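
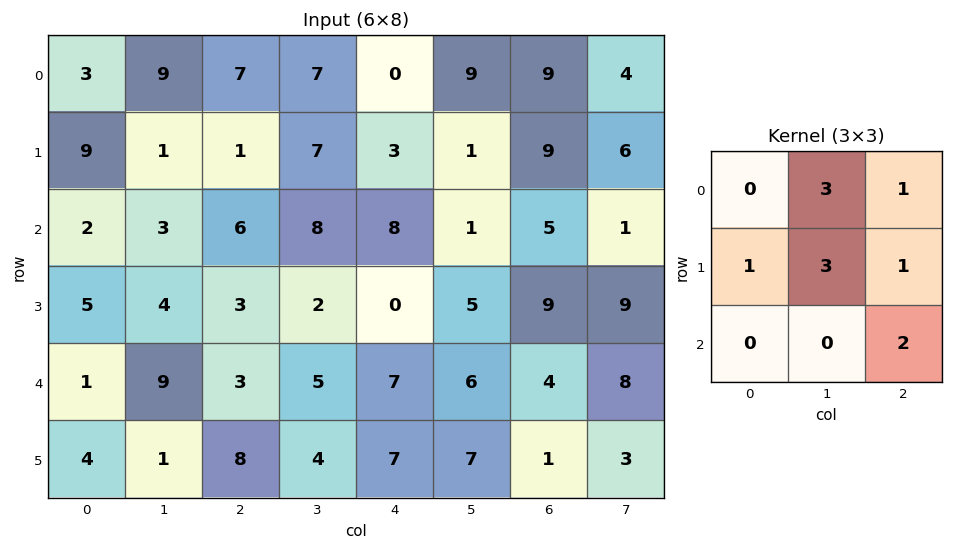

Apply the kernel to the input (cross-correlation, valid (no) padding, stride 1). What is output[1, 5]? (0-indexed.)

The receptive field on the input at this output position is [1 9 6 / 1 5 1 / 5 9 9]. Elementwise product with the kernel and sum: 9·3 + 6·1 + 1·1 + 5·3 + 1·1 + 9·2.

68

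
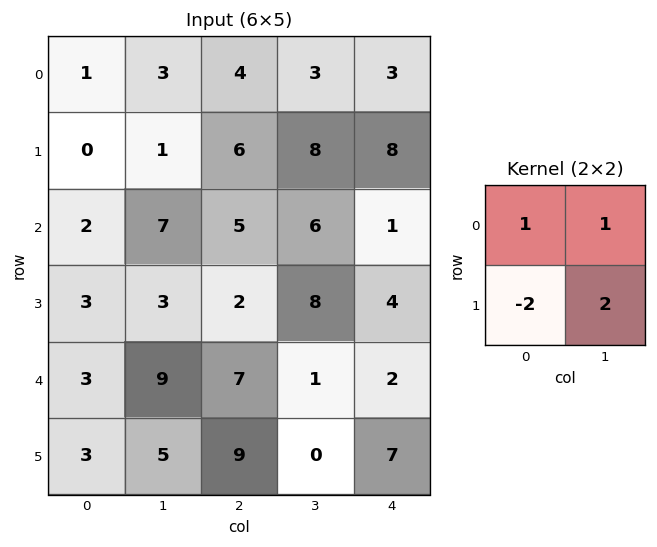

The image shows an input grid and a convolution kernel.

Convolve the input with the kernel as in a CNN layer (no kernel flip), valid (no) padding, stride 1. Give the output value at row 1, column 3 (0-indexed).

The receptive field on the input at this output position is [8 8 / 6 1]. Elementwise product with the kernel and sum: 8·1 + 8·1 + 6·-2 + 1·2.

6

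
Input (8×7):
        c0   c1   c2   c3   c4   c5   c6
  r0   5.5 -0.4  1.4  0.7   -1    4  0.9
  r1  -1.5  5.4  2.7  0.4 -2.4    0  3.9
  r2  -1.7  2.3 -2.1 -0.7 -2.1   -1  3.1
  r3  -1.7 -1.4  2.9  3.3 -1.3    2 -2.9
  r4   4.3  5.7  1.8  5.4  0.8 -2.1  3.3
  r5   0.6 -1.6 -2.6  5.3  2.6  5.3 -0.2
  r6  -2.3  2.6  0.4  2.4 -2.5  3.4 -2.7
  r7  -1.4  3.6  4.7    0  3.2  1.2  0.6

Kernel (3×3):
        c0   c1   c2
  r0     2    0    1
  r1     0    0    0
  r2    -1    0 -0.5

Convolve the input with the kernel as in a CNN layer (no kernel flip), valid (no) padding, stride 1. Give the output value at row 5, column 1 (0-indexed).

The receptive field on the input at this output position is [-1.6 -2.6 5.3 / 2.6 0.4 2.4 / 3.6 4.7 0]. Elementwise product with the kernel and sum: -1.6·2 + 5.3·1 + 3.6·-1 + 0·-0.5.

-1.5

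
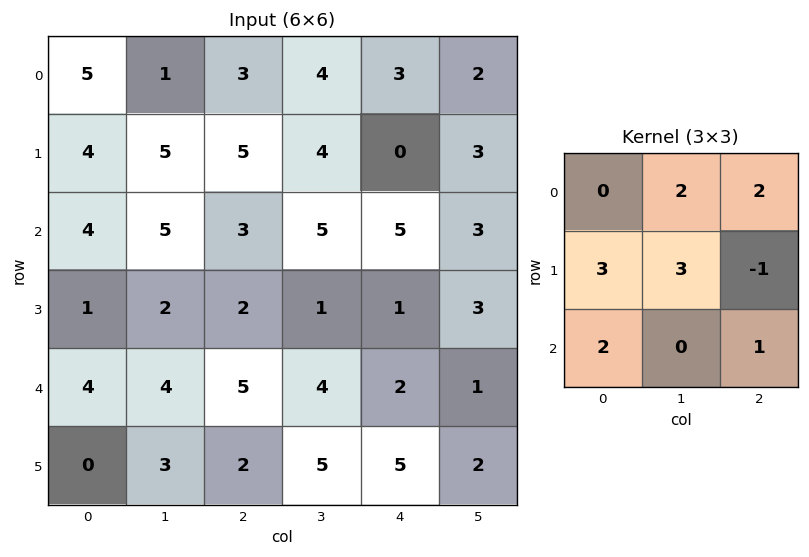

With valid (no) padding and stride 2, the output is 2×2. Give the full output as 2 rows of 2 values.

Output[0,0]: The receptive field on the input at this output position is [5 1 3 / 4 5 5 / 4 5 3]. Elementwise product with the kernel and sum: 1·2 + 3·2 + 4·3 + 5·3 + 5·-1 + 4·2 + 3·1.
Output[0,1]: The receptive field on the input at this output position is [3 4 3 / 5 4 0 / 3 5 5]. Elementwise product with the kernel and sum: 4·2 + 3·2 + 5·3 + 4·3 + 0·-1 + 3·2 + 5·1.

41 52
36 40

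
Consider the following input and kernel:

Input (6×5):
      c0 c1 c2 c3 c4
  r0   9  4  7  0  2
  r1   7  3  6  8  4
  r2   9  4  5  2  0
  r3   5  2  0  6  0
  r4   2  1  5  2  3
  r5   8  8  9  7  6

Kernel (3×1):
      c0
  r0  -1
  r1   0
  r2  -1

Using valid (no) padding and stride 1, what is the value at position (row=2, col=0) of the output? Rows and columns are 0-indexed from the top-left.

The receptive field on the input at this output position is [9 / 5 / 2]. Elementwise product with the kernel and sum: 9·-1 + 2·-1.

-11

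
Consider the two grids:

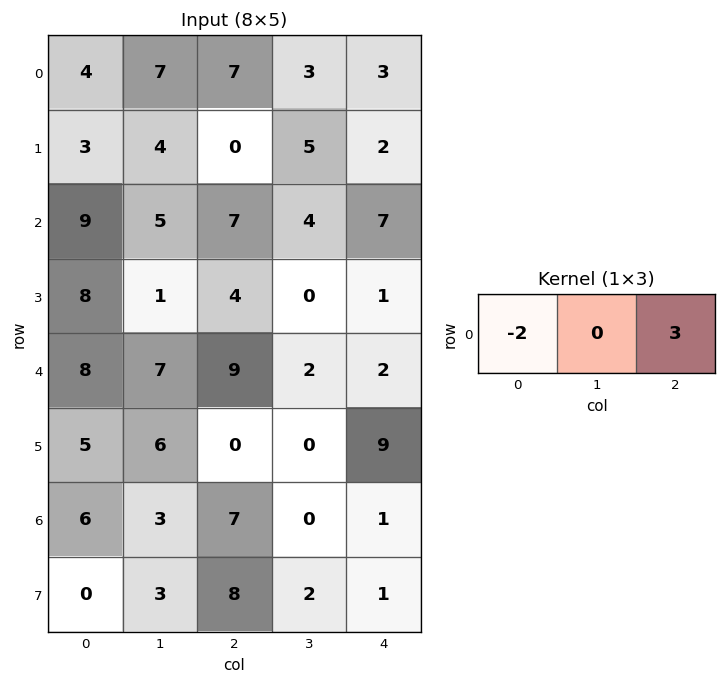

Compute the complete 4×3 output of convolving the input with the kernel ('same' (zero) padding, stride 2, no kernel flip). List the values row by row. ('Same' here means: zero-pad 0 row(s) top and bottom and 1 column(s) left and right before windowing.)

Output[0,0]: The receptive field on the zero-padded input at this output position is [0 4 7]. Elementwise product with the kernel and sum: 0·-2 + 7·3.

21 -5 -6
15 2 -8
21 -8 -4
9 -6 0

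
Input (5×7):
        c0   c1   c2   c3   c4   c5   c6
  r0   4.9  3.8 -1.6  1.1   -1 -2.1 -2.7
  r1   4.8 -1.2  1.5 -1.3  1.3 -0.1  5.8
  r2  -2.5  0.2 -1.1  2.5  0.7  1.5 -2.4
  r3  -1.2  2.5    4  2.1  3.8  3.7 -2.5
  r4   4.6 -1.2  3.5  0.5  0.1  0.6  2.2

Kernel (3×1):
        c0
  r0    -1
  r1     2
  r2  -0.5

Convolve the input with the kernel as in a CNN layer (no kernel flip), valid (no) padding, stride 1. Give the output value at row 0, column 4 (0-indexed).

3.25

The receptive field on the input at this output position is [-1 / 1.3 / 0.7]. Elementwise product with the kernel and sum: -1·-1 + 1.3·2 + 0.7·-0.5.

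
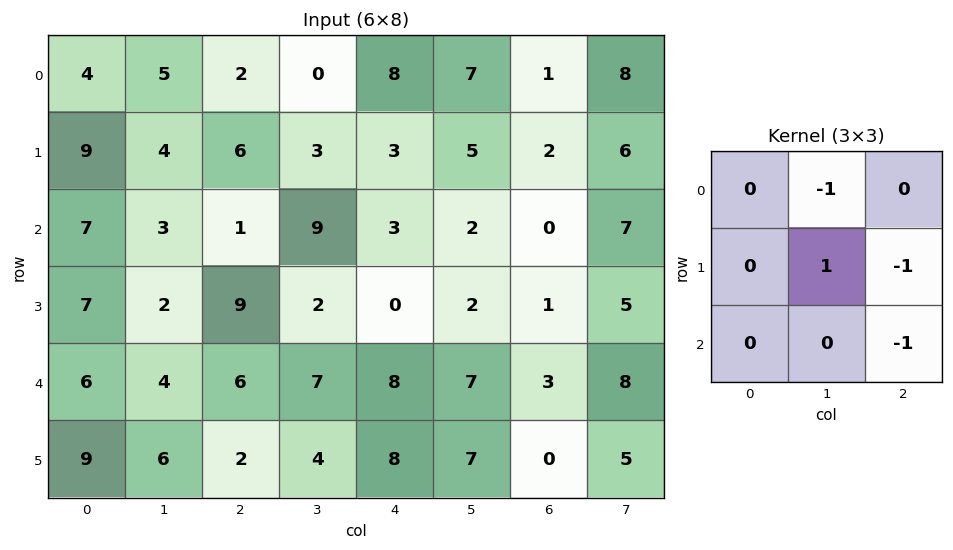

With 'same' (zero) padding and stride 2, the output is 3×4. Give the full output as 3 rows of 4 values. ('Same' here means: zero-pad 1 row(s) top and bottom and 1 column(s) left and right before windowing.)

-5 -1 -4 -13
-7 -16 -4 -14
-11 -14 -6 -11

Output[0,0]: The receptive field on the zero-padded input at this output position is [0 0 0 / 0 4 5 / 0 9 4]. Elementwise product with the kernel and sum: 0·-1 + 4·1 + 5·-1 + 4·-1.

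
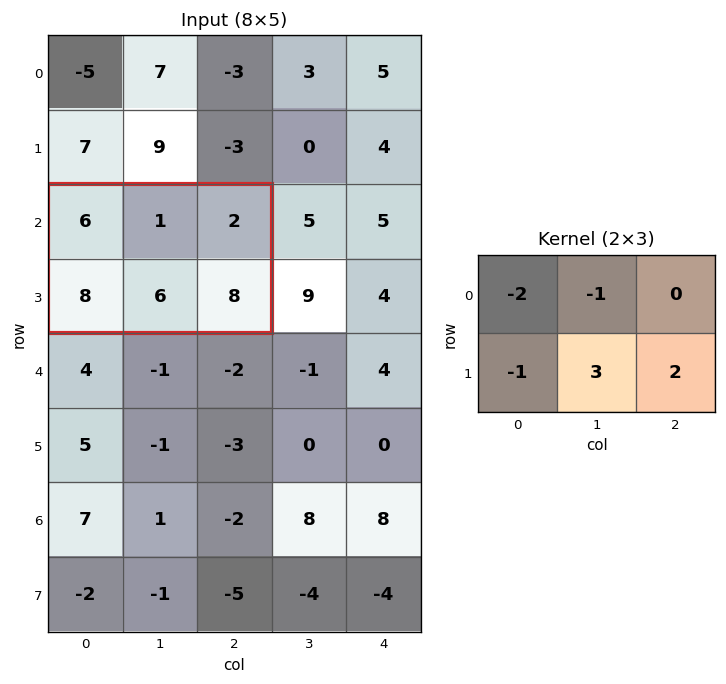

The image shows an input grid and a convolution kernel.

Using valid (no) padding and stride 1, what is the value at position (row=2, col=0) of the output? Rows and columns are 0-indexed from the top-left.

13

The receptive field on the input at this output position is [6 1 2 / 8 6 8]. Elementwise product with the kernel and sum: 6·-2 + 1·-1 + 8·-1 + 6·3 + 8·2.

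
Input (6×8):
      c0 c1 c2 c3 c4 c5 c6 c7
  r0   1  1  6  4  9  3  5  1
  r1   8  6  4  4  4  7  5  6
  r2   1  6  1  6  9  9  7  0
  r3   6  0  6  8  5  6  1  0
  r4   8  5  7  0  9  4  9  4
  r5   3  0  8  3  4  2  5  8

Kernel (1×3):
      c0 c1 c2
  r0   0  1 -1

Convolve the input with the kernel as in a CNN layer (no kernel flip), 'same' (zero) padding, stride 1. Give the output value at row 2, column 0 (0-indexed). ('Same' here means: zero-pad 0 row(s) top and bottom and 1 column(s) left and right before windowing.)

-5

The receptive field on the zero-padded input at this output position is [0 1 6]. Elementwise product with the kernel and sum: 1·1 + 6·-1.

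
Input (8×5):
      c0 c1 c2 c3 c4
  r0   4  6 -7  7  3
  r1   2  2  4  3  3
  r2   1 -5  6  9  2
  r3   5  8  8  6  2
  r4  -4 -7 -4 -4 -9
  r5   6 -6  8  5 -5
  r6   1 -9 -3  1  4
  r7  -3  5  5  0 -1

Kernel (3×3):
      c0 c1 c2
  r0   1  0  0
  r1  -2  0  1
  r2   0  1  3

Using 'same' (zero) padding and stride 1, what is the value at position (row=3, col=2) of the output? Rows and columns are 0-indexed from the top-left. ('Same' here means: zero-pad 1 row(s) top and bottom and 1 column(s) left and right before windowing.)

-31

The receptive field on the zero-padded input at this output position is [-5 6 9 / 8 8 6 / -7 -4 -4]. Elementwise product with the kernel and sum: -5·1 + 8·-2 + 6·1 + -4·1 + -4·3.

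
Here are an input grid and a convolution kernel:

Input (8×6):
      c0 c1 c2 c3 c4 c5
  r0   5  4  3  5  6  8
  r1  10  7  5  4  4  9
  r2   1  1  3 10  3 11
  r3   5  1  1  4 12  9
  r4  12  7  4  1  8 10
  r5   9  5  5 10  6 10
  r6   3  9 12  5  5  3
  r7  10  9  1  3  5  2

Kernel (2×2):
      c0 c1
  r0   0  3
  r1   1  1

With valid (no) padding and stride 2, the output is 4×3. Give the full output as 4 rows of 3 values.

29 24 37
9 35 54
35 18 46
46 19 16

Output[0,0]: The receptive field on the input at this output position is [5 4 / 10 7]. Elementwise product with the kernel and sum: 4·3 + 10·1 + 7·1.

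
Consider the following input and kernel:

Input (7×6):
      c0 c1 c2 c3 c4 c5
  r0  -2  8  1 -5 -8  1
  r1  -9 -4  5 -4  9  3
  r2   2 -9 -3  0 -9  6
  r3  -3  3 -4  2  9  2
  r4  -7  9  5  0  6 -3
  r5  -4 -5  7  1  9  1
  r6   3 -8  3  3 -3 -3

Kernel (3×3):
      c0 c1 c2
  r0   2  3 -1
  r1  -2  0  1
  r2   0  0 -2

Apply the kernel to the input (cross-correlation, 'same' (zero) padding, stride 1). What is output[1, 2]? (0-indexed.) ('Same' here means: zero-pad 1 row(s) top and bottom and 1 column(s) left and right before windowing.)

The receptive field on the zero-padded input at this output position is [8 1 -5 / -4 5 -4 / -9 -3 0]. Elementwise product with the kernel and sum: 8·2 + 1·3 + -5·-1 + -4·-2 + -4·1 + 0·-2.

28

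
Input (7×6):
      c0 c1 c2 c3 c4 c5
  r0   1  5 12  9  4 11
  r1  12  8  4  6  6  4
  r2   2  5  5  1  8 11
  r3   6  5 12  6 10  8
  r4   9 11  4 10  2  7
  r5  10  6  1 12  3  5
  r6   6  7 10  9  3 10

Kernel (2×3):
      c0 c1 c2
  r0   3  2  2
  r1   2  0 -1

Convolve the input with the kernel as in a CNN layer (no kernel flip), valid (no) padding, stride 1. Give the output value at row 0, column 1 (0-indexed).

The receptive field on the input at this output position is [5 12 9 / 8 4 6]. Elementwise product with the kernel and sum: 5·3 + 12·2 + 9·2 + 8·2 + 6·-1.

67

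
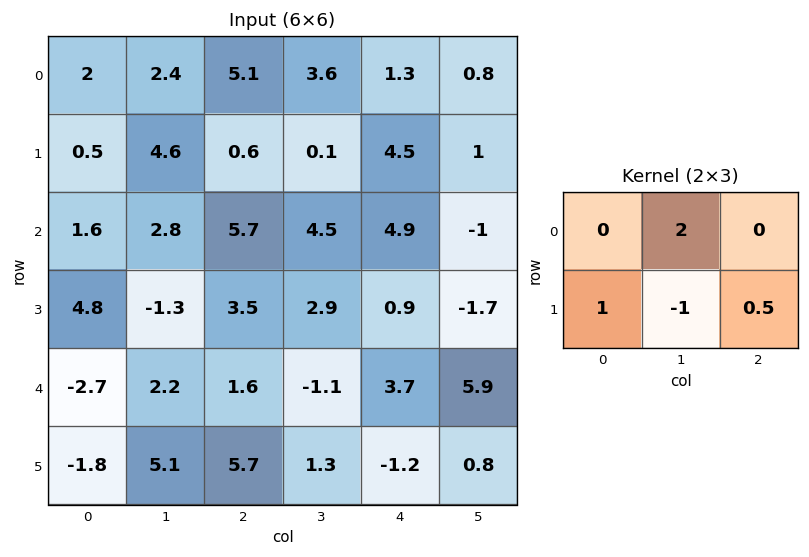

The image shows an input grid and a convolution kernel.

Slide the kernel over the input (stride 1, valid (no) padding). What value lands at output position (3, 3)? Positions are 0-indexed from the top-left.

The receptive field on the input at this output position is [2.9 0.9 -1.7 / -1.1 3.7 5.9]. Elementwise product with the kernel and sum: 0.9·2 + -1.1·1 + 3.7·-1 + 5.9·0.5.

-0.05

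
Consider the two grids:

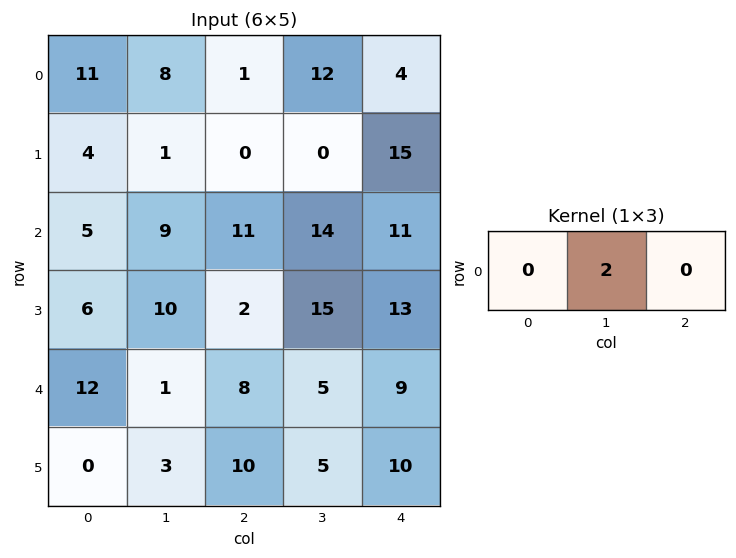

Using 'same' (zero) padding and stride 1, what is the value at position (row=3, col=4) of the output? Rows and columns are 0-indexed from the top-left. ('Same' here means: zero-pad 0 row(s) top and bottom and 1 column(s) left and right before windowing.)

The receptive field on the zero-padded input at this output position is [15 13 0]. Elementwise product with the kernel and sum: 13·2.

26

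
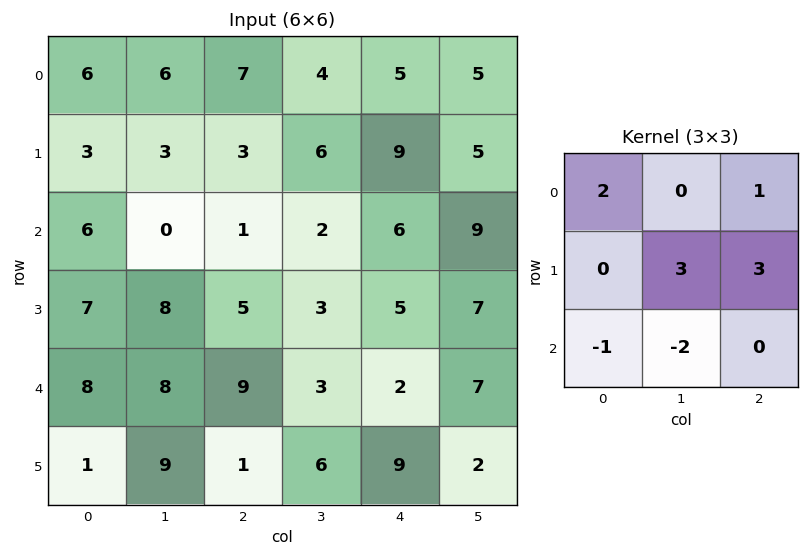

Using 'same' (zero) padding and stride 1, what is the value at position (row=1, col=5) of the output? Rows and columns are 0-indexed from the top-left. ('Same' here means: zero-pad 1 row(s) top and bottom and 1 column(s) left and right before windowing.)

1

The receptive field on the zero-padded input at this output position is [5 5 0 / 9 5 0 / 6 9 0]. Elementwise product with the kernel and sum: 5·2 + 0·1 + 5·3 + 0·3 + 6·-1 + 9·-2.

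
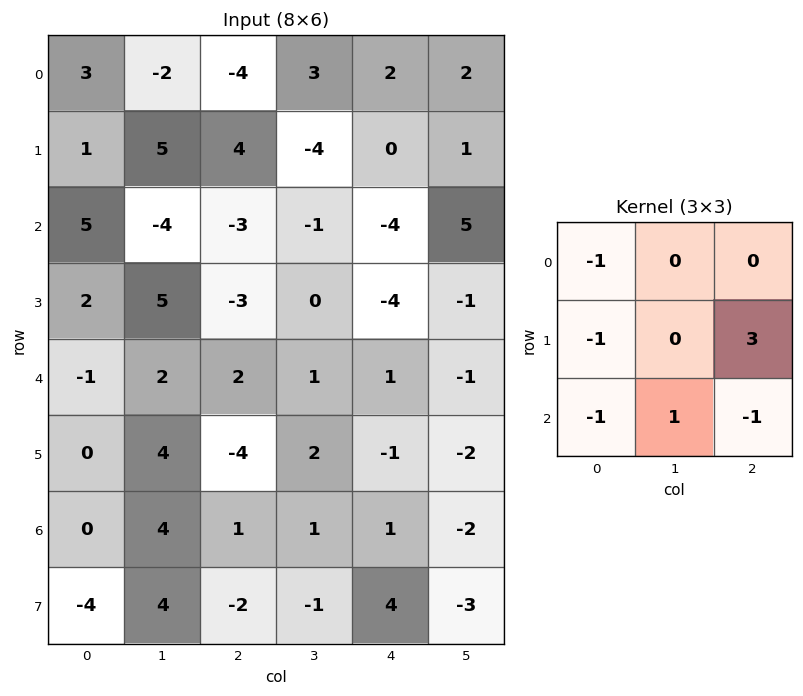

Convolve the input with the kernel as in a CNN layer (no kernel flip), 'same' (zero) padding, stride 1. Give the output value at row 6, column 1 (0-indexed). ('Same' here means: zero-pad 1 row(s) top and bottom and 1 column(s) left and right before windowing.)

The receptive field on the zero-padded input at this output position is [0 4 -4 / 0 4 1 / -4 4 -2]. Elementwise product with the kernel and sum: 0·-1 + 0·-1 + 1·3 + -4·-1 + 4·1 + -2·-1.

13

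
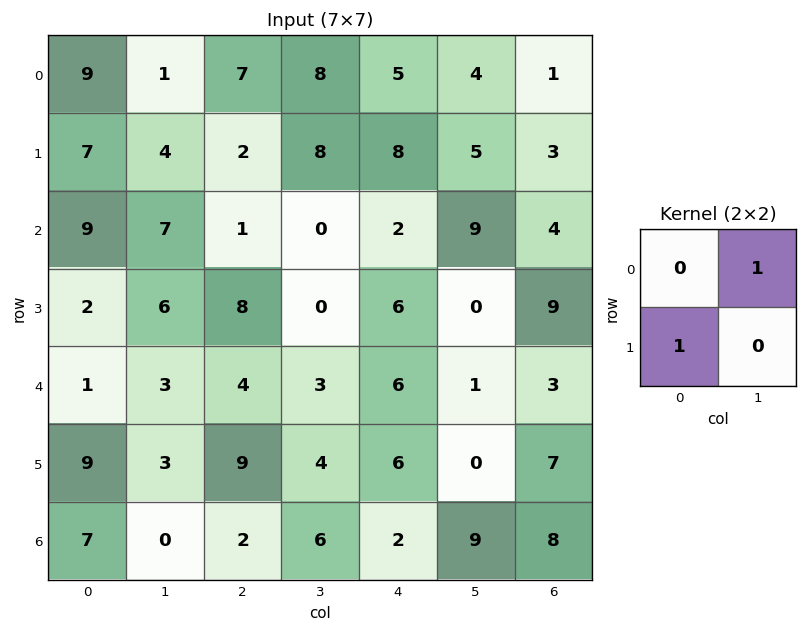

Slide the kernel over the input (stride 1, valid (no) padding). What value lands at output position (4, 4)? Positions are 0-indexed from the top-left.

The receptive field on the input at this output position is [6 1 / 6 0]. Elementwise product with the kernel and sum: 1·1 + 6·1.

7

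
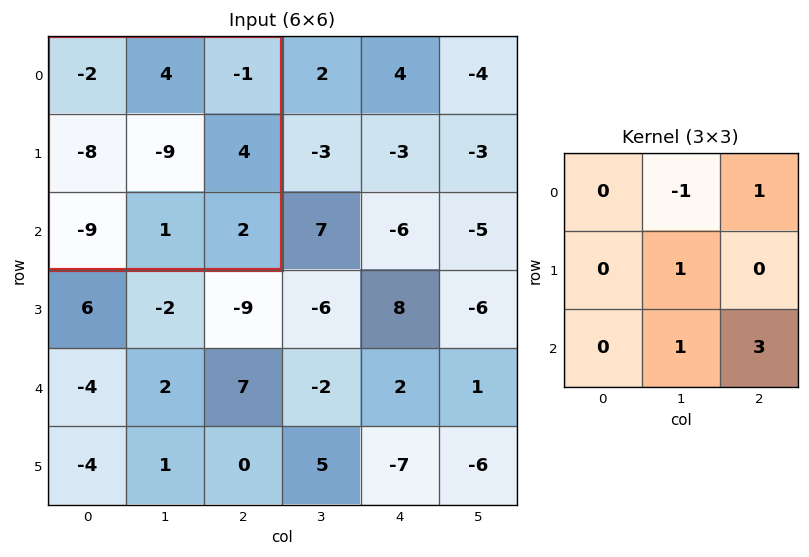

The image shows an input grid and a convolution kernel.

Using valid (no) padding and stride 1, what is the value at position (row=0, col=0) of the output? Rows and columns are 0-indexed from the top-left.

The receptive field on the input at this output position is [-2 4 -1 / -8 -9 4 / -9 1 2]. Elementwise product with the kernel and sum: 4·-1 + -1·1 + -9·1 + 1·1 + 2·3.

-7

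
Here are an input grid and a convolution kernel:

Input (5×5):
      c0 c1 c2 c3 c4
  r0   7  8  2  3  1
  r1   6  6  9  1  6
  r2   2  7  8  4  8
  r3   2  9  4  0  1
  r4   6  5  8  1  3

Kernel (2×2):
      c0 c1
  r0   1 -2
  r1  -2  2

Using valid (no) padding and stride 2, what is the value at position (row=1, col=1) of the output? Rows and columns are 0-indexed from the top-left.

The receptive field on the input at this output position is [8 4 / 4 0]. Elementwise product with the kernel and sum: 8·1 + 4·-2 + 4·-2 + 0·2.

-8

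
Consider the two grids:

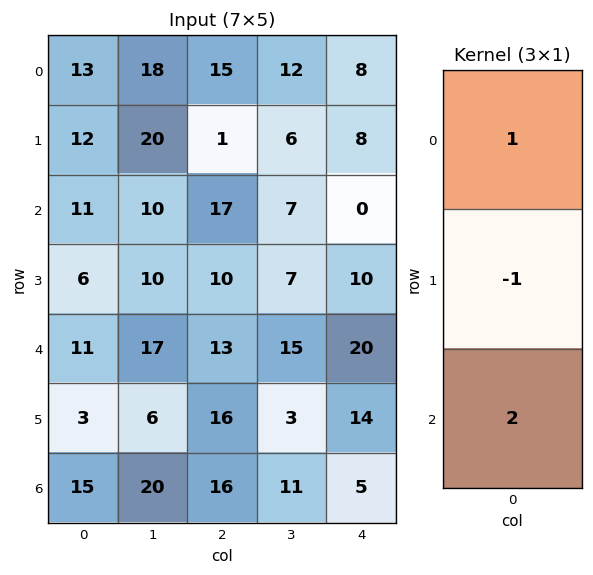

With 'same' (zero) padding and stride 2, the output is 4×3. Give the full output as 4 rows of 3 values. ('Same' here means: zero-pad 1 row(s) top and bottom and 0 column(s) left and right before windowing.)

11 -13 8
13 4 28
1 29 18
-12 0 9

Output[0,0]: The receptive field on the zero-padded input at this output position is [0 / 13 / 12]. Elementwise product with the kernel and sum: 0·1 + 13·-1 + 12·2.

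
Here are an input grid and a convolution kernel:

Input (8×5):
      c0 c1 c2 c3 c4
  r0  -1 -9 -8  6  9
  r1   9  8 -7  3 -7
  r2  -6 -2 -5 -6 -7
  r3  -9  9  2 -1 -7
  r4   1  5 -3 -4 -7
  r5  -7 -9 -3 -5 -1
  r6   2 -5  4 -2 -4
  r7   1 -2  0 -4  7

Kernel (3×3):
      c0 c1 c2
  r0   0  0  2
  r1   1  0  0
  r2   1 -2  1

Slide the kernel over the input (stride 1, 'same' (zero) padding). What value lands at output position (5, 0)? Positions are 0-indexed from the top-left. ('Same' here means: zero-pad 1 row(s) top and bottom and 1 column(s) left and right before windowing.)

The receptive field on the zero-padded input at this output position is [0 1 5 / 0 -7 -9 / 0 2 -5]. Elementwise product with the kernel and sum: 5·2 + 0·1 + 0·1 + 2·-2 + -5·1.

1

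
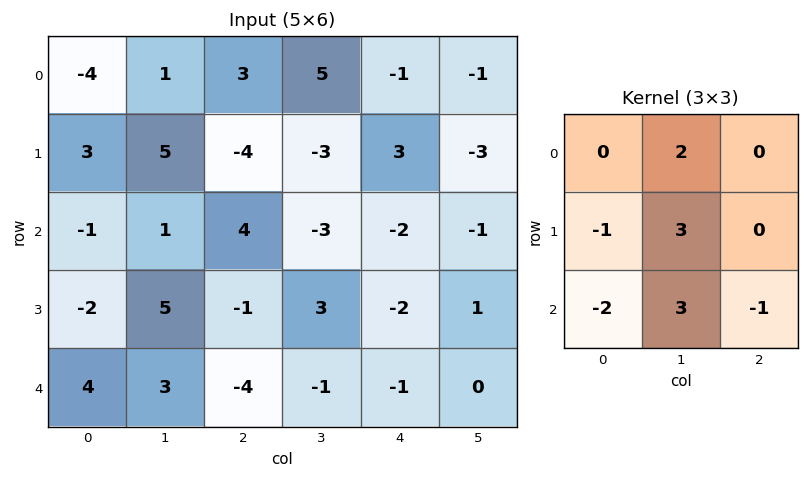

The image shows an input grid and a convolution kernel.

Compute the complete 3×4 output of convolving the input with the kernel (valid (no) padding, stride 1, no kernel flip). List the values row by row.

15 2 -10 11
34 -13 -6 -10
24 -17 10 -14

Output[0,0]: The receptive field on the input at this output position is [-4 1 3 / 3 5 -4 / -1 1 4]. Elementwise product with the kernel and sum: 1·2 + 3·-1 + 5·3 + -1·-2 + 1·3 + 4·-1.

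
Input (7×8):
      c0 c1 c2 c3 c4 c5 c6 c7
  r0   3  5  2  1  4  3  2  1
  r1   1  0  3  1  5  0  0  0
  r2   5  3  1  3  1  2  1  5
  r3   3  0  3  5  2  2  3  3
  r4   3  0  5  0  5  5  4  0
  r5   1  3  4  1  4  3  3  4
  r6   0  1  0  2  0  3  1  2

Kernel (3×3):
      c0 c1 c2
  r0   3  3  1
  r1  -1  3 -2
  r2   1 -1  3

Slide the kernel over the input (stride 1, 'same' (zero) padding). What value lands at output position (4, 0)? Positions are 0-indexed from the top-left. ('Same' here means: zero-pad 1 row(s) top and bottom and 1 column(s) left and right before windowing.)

The receptive field on the zero-padded input at this output position is [0 3 0 / 0 3 0 / 0 1 3]. Elementwise product with the kernel and sum: 0·3 + 3·3 + 0·1 + 0·-1 + 3·3 + 0·-2 + 0·1 + 1·-1 + 3·3.

26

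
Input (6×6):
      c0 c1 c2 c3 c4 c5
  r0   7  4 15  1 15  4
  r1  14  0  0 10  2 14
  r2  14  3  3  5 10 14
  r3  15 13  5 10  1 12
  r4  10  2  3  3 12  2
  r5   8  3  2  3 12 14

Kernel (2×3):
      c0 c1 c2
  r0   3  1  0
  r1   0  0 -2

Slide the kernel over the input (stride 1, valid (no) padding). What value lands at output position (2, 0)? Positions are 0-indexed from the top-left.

The receptive field on the input at this output position is [14 3 3 / 15 13 5]. Elementwise product with the kernel and sum: 14·3 + 3·1 + 5·-2.

35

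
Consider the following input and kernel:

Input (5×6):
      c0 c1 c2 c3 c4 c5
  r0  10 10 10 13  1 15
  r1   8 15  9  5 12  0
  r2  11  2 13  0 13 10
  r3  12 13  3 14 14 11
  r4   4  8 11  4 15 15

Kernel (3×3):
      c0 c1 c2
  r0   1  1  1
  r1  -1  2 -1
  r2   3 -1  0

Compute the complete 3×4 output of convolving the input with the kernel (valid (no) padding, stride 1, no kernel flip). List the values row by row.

Output[0,0]: The receptive field on the input at this output position is [10 10 10 / 8 15 9 / 11 2 13]. Elementwise product with the kernel and sum: 10·1 + 10·1 + 10·1 + 8·-1 + 15·2 + 9·-1 + 11·3 + 2·-1.
Output[0,1]: The receptive field on the input at this output position is [10 10 13 / 15 9 5 / 2 13 0]. Elementwise product with the kernel and sum: 10·1 + 10·1 + 13·1 + 15·-1 + 9·2 + 5·-1 + 2·3 + 13·-1.

74 24 52 35
35 89 -5 61
41 7 66 23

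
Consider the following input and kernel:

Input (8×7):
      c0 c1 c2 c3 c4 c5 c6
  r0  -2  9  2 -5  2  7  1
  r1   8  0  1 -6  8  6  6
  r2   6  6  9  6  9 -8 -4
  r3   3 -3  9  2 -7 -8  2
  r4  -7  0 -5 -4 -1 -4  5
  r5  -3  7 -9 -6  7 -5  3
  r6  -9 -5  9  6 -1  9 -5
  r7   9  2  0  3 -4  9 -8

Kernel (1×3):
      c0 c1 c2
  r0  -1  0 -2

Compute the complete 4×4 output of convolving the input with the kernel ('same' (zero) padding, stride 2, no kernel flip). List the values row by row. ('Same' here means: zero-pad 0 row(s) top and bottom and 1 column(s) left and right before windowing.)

-18 1 -9 -7
-12 -18 10 8
0 8 12 4
10 -7 -24 -9

Output[0,0]: The receptive field on the zero-padded input at this output position is [0 -2 9]. Elementwise product with the kernel and sum: 0·-1 + 9·-2.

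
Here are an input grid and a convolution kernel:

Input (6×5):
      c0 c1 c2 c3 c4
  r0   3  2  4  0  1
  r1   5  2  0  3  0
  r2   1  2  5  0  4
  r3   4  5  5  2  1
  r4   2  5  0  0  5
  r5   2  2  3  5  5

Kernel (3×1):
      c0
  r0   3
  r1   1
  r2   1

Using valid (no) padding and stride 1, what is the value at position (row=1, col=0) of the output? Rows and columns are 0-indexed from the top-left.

The receptive field on the input at this output position is [5 / 1 / 4]. Elementwise product with the kernel and sum: 5·3 + 1·1 + 4·1.

20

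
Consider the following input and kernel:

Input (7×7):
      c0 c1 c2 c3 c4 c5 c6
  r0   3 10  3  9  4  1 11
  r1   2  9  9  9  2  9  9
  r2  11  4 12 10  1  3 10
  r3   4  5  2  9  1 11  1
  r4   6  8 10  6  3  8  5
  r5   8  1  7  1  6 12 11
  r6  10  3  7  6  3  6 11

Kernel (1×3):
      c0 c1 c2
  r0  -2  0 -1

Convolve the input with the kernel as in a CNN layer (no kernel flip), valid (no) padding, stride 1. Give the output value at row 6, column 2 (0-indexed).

-17

The receptive field on the input at this output position is [7 6 3]. Elementwise product with the kernel and sum: 7·-2 + 3·-1.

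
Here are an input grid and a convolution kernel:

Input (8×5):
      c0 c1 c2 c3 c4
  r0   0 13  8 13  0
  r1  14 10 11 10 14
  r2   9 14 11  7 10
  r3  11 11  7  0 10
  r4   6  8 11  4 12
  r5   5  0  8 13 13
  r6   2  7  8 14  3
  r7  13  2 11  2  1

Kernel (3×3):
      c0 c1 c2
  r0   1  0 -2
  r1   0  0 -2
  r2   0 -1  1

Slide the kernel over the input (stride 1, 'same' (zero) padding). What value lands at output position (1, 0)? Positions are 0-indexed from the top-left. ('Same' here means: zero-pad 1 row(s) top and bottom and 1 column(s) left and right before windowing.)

-41

The receptive field on the zero-padded input at this output position is [0 0 13 / 0 14 10 / 0 9 14]. Elementwise product with the kernel and sum: 0·1 + 13·-2 + 10·-2 + 9·-1 + 14·1.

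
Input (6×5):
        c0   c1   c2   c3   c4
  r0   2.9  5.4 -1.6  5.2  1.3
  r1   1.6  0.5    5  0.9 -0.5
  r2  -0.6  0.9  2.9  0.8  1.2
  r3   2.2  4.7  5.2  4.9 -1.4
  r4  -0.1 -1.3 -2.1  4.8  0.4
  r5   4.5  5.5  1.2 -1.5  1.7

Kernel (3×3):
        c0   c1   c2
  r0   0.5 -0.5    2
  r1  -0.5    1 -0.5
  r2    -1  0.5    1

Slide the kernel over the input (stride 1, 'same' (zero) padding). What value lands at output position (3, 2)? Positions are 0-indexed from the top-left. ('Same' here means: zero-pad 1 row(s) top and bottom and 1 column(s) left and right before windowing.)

6.05

The receptive field on the zero-padded input at this output position is [0.9 2.9 0.8 / 4.7 5.2 4.9 / -1.3 -2.1 4.8]. Elementwise product with the kernel and sum: 0.9·0.5 + 2.9·-0.5 + 0.8·2 + 4.7·-0.5 + 5.2·1 + 4.9·-0.5 + -1.3·-1 + -2.1·0.5 + 4.8·1.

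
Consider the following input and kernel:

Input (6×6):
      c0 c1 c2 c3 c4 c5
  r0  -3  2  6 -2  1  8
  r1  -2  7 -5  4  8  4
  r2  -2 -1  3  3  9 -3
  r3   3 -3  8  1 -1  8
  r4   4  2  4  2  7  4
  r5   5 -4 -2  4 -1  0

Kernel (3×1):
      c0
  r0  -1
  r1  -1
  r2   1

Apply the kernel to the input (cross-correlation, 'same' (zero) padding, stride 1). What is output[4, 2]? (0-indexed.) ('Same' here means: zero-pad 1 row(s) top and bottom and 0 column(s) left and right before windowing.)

-14

The receptive field on the zero-padded input at this output position is [8 / 4 / -2]. Elementwise product with the kernel and sum: 8·-1 + 4·-1 + -2·1.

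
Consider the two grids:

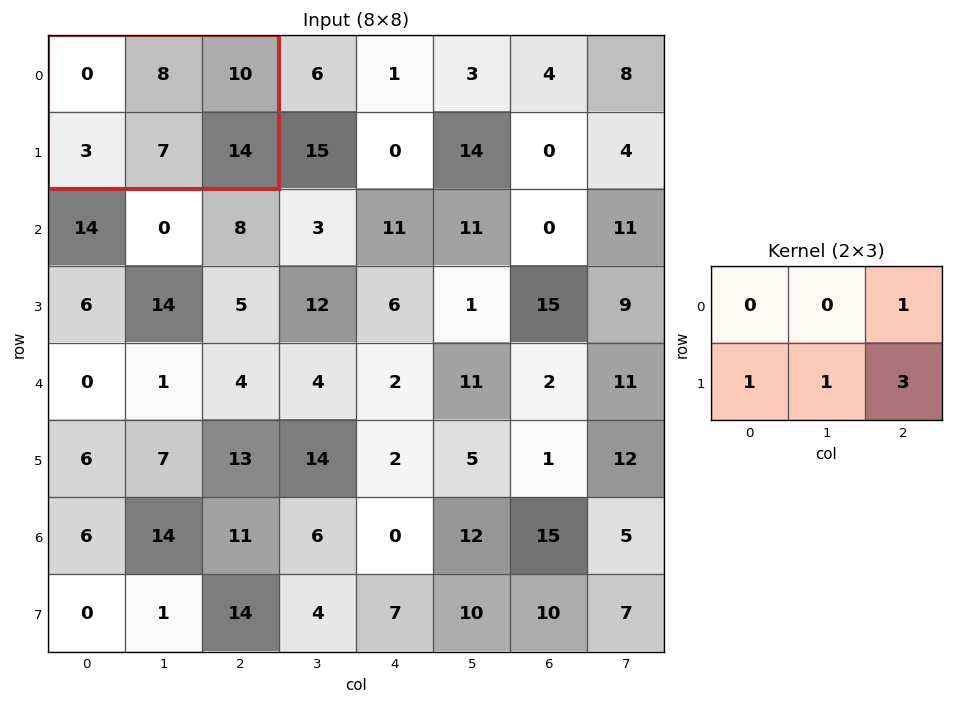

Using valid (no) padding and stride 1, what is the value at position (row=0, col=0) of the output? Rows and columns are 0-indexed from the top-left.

The receptive field on the input at this output position is [0 8 10 / 3 7 14]. Elementwise product with the kernel and sum: 10·1 + 3·1 + 7·1 + 14·3.

62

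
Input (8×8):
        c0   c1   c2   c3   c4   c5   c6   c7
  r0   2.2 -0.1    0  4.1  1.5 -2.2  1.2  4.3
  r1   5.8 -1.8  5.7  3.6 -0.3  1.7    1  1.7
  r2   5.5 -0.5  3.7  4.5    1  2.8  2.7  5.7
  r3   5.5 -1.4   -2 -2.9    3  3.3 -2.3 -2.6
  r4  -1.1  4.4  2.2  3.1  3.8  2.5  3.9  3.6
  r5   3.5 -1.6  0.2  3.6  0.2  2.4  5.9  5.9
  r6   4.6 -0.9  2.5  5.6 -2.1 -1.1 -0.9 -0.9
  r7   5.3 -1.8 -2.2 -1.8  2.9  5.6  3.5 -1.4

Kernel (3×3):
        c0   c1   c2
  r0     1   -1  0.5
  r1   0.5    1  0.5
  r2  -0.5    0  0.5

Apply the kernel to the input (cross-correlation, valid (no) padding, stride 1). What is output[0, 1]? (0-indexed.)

11.05

The receptive field on the input at this output position is [-0.1 0 4.1 / -1.8 5.7 3.6 / -0.5 3.7 4.5]. Elementwise product with the kernel and sum: -0.1·1 + 0·-1 + 4.1·0.5 + -1.8·0.5 + 5.7·1 + 3.6·0.5 + -0.5·-0.5 + 4.5·0.5.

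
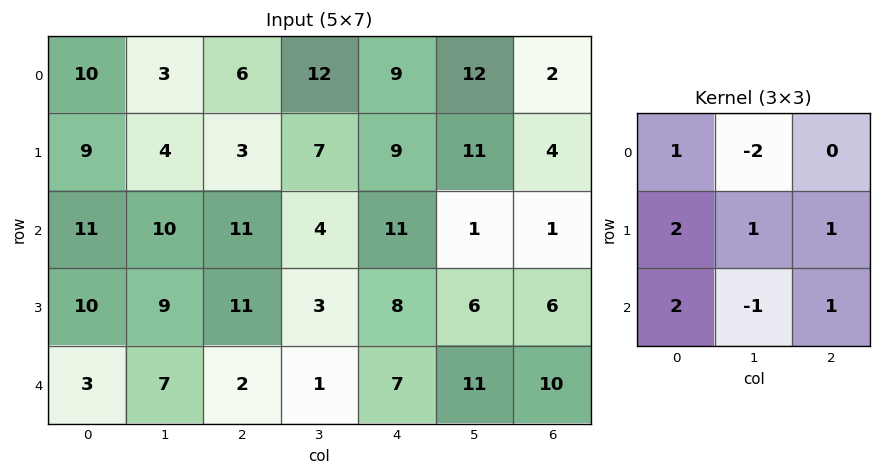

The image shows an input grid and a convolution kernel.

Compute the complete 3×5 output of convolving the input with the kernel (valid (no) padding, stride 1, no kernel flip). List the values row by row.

52 22 33 26 40
66 43 53 13 27
32 33 46 8 50

Output[0,0]: The receptive field on the input at this output position is [10 3 6 / 9 4 3 / 11 10 11]. Elementwise product with the kernel and sum: 10·1 + 3·-2 + 9·2 + 4·1 + 3·1 + 11·2 + 10·-1 + 11·1.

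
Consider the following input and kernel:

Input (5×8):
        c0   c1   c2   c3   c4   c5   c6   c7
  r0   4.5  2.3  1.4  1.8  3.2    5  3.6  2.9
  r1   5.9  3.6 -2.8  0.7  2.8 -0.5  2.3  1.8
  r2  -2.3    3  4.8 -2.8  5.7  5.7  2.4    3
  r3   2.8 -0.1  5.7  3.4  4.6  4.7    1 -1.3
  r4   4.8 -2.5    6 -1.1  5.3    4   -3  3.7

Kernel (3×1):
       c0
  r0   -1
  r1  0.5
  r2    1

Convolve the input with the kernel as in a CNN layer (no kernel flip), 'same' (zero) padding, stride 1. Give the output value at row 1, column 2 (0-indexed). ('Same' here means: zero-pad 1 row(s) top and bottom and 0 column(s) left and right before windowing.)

The receptive field on the zero-padded input at this output position is [1.4 / -2.8 / 4.8]. Elementwise product with the kernel and sum: 1.4·-1 + -2.8·0.5 + 4.8·1.

2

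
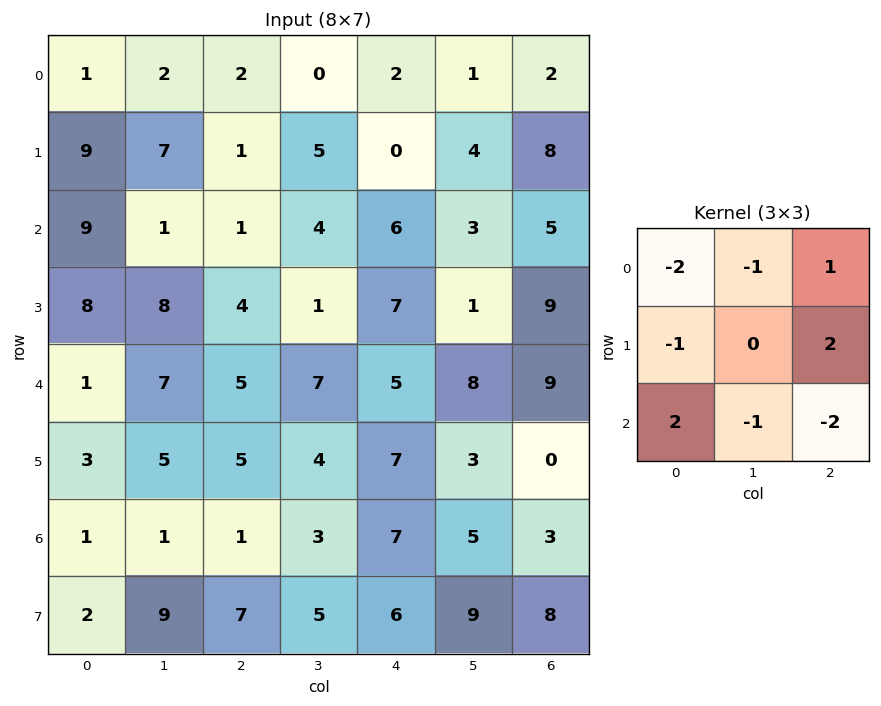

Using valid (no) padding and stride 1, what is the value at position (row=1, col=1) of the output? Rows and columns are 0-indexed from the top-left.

The receptive field on the input at this output position is [7 1 5 / 1 1 4 / 8 4 1]. Elementwise product with the kernel and sum: 7·-2 + 1·-1 + 5·1 + 1·-1 + 4·2 + 8·2 + 4·-1 + 1·-2.

7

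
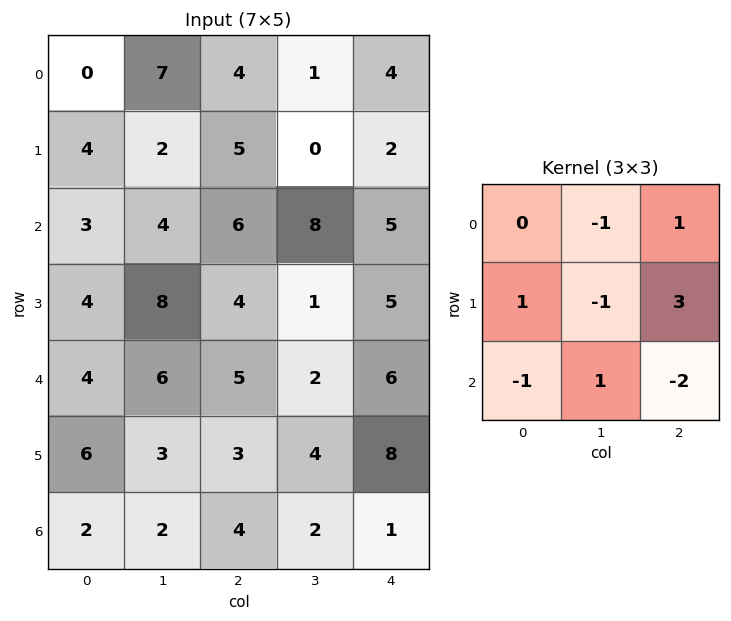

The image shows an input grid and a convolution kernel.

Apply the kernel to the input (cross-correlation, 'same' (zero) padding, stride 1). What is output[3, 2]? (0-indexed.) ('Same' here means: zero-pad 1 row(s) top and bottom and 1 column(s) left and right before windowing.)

The receptive field on the zero-padded input at this output position is [4 6 8 / 8 4 1 / 6 5 2]. Elementwise product with the kernel and sum: 6·-1 + 8·1 + 8·1 + 4·-1 + 1·3 + 6·-1 + 5·1 + 2·-2.

4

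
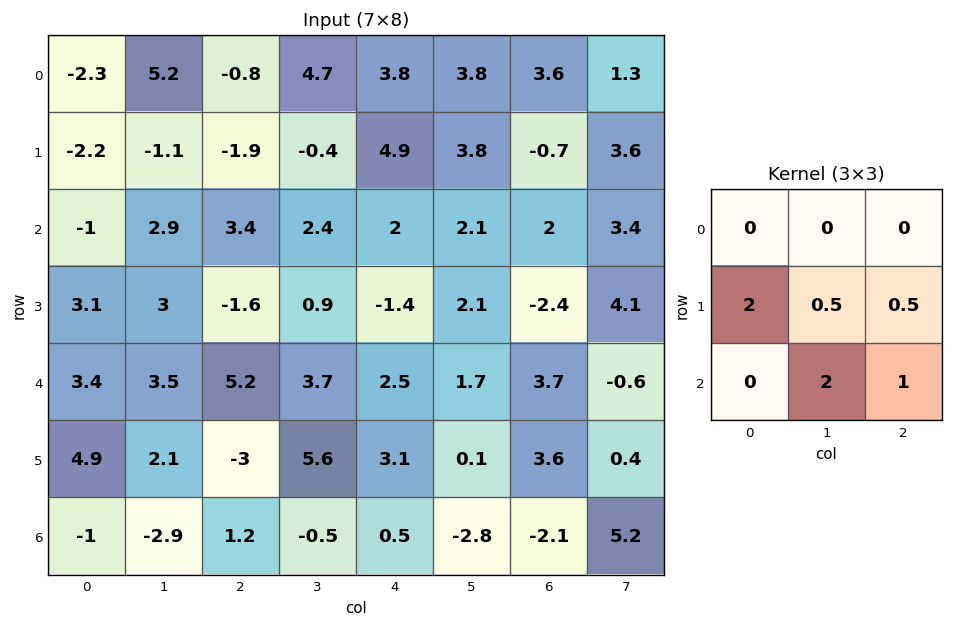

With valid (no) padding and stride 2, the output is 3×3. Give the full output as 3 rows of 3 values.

3.3 5.25 17.55
19.1 6.45 4.15
4.75 -2.15 0.35

Output[0,0]: The receptive field on the input at this output position is [-2.3 5.2 -0.8 / -2.2 -1.1 -1.9 / -1 2.9 3.4]. Elementwise product with the kernel and sum: -2.2·2 + -1.1·0.5 + -1.9·0.5 + 2.9·2 + 3.4·1.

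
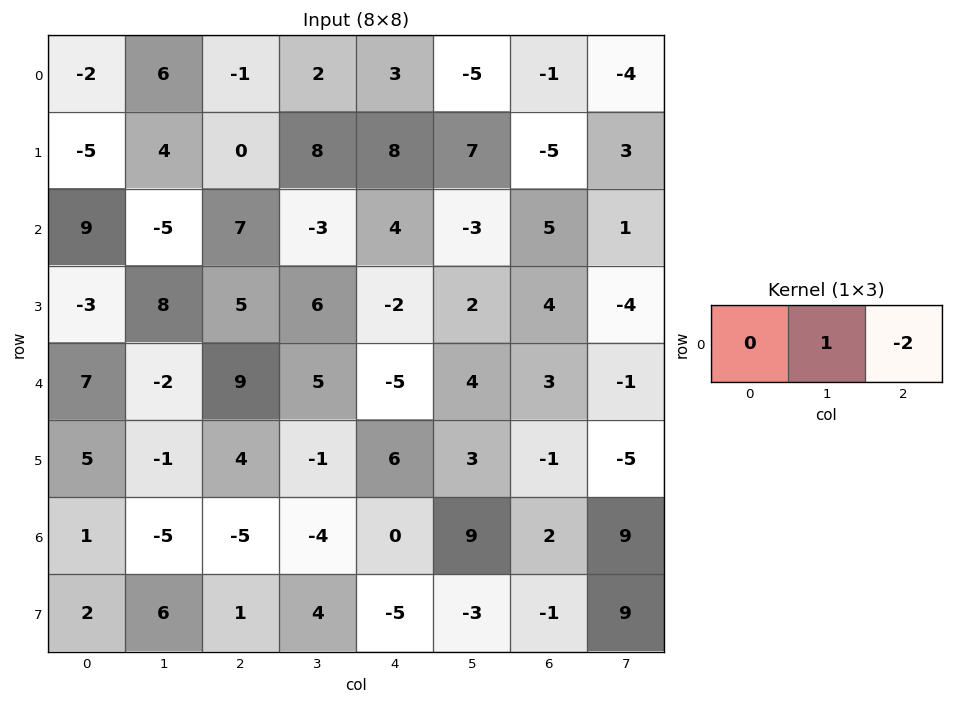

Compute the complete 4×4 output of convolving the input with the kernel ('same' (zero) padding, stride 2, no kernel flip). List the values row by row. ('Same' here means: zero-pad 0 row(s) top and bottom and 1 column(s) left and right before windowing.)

Output[0,0]: The receptive field on the zero-padded input at this output position is [0 -2 6]. Elementwise product with the kernel and sum: -2·1 + 6·-2.
Output[0,1]: The receptive field on the zero-padded input at this output position is [6 -1 2]. Elementwise product with the kernel and sum: -1·1 + 2·-2.

-14 -5 13 7
19 13 10 3
11 -1 -13 5
11 3 -18 -16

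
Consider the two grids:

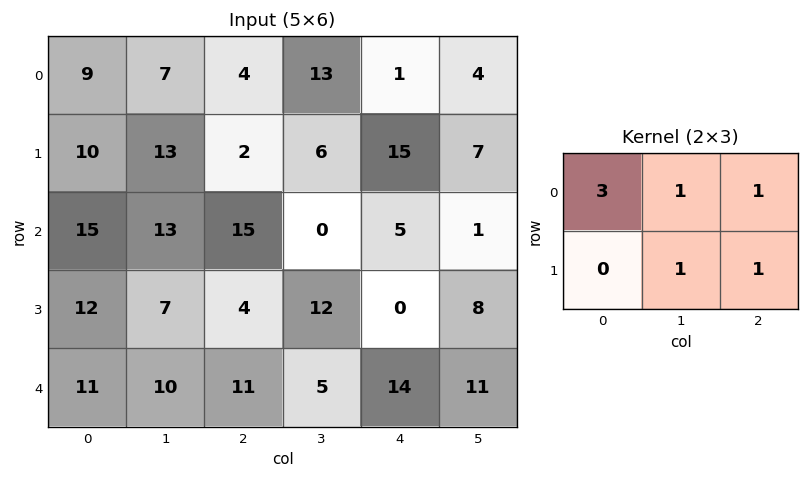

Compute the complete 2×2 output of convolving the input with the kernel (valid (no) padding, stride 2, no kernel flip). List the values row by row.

53 47
84 62

Output[0,0]: The receptive field on the input at this output position is [9 7 4 / 10 13 2]. Elementwise product with the kernel and sum: 9·3 + 7·1 + 4·1 + 13·1 + 2·1.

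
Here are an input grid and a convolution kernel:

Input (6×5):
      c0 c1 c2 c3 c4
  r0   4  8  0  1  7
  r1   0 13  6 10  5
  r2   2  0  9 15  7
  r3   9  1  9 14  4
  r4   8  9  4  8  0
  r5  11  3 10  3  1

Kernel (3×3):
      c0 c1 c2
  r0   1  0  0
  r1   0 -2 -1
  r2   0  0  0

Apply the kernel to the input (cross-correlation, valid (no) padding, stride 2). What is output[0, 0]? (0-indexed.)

-28

The receptive field on the input at this output position is [4 8 0 / 0 13 6 / 2 0 9]. Elementwise product with the kernel and sum: 4·1 + 13·-2 + 6·-1.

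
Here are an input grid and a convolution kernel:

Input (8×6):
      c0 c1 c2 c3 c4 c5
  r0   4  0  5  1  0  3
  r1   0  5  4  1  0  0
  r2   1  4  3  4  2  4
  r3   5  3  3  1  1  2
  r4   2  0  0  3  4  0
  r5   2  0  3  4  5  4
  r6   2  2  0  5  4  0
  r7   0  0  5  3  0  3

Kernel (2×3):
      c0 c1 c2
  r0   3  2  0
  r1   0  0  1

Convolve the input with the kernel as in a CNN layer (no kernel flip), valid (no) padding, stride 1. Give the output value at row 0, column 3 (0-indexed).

The receptive field on the input at this output position is [1 0 3 / 1 0 0]. Elementwise product with the kernel and sum: 1·3 + 0·2 + 0·1.

3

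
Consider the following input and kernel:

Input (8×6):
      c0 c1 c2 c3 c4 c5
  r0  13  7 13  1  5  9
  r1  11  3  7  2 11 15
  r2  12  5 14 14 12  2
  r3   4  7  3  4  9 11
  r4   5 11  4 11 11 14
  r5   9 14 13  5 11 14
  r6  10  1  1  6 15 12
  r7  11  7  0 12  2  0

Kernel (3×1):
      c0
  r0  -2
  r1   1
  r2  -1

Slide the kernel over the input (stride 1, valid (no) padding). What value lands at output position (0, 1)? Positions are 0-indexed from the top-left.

The receptive field on the input at this output position is [7 / 3 / 5]. Elementwise product with the kernel and sum: 7·-2 + 3·1 + 5·-1.

-16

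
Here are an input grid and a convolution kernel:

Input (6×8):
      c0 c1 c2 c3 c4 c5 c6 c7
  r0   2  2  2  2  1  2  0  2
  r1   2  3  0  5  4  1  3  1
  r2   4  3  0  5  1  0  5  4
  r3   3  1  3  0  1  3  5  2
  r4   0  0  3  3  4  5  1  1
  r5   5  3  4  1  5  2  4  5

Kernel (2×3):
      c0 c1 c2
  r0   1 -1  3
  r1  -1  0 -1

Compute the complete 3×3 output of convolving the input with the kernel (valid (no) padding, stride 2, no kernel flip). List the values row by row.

4 -1 -8
-5 -6 10
0 3 -7

Output[0,0]: The receptive field on the input at this output position is [2 2 2 / 2 3 0]. Elementwise product with the kernel and sum: 2·1 + 2·-1 + 2·3 + 2·-1 + 0·-1.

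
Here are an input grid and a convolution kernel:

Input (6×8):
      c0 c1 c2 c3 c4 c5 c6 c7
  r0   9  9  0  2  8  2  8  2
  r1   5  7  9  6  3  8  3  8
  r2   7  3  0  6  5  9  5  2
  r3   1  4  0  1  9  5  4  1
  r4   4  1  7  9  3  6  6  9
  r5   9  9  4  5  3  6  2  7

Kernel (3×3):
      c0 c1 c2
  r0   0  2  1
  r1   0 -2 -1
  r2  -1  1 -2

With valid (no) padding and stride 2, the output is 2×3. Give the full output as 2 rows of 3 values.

-9 -7 -13
-19 2 0

Output[0,0]: The receptive field on the input at this output position is [9 9 0 / 5 7 9 / 7 3 0]. Elementwise product with the kernel and sum: 9·2 + 0·1 + 7·-2 + 9·-1 + 7·-1 + 3·1 + 0·-2.
Output[0,1]: The receptive field on the input at this output position is [0 2 8 / 9 6 3 / 0 6 5]. Elementwise product with the kernel and sum: 2·2 + 8·1 + 6·-2 + 3·-1 + 0·-1 + 6·1 + 5·-2.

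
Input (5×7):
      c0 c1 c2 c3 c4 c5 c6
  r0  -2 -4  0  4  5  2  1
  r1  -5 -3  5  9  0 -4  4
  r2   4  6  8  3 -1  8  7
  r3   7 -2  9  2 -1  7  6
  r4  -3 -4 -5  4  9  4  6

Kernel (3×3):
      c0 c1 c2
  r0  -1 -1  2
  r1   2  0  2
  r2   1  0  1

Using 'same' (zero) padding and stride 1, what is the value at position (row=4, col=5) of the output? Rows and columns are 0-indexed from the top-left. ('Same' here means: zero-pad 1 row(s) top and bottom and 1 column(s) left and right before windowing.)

36

The receptive field on the zero-padded input at this output position is [-1 7 6 / 9 4 6 / 0 0 0]. Elementwise product with the kernel and sum: -1·-1 + 7·-1 + 6·2 + 9·2 + 6·2 + 0·1 + 0·1.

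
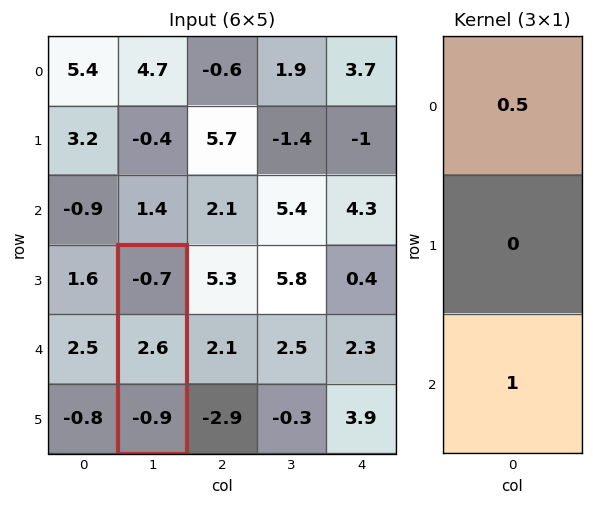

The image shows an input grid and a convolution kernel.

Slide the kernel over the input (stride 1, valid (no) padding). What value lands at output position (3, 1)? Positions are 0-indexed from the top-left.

-1.25

The receptive field on the input at this output position is [-0.7 / 2.6 / -0.9]. Elementwise product with the kernel and sum: -0.7·0.5 + -0.9·1.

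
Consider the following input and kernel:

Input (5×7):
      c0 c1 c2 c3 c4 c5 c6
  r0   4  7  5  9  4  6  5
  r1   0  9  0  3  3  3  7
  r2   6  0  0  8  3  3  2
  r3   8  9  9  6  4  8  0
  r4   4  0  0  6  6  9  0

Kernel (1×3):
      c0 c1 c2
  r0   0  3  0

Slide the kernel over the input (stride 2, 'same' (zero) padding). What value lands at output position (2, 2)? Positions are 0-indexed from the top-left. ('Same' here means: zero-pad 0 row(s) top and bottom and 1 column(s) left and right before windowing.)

18

The receptive field on the zero-padded input at this output position is [6 6 9]. Elementwise product with the kernel and sum: 6·3.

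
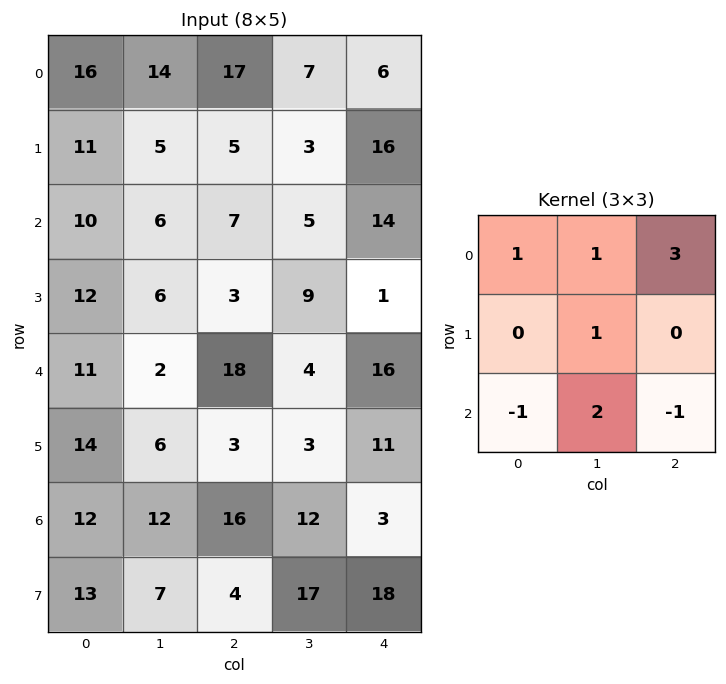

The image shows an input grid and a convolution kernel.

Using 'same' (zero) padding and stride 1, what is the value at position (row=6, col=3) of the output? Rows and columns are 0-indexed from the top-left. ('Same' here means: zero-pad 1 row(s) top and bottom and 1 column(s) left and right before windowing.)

The receptive field on the zero-padded input at this output position is [3 3 11 / 16 12 3 / 4 17 18]. Elementwise product with the kernel and sum: 3·1 + 3·1 + 11·3 + 12·1 + 4·-1 + 17·2 + 18·-1.

63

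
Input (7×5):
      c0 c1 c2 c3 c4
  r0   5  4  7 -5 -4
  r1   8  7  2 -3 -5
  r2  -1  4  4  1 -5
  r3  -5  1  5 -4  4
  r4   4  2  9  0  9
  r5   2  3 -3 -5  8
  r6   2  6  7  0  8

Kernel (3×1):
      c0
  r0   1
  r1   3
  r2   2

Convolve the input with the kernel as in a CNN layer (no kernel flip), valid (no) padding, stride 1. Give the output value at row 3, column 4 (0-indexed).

The receptive field on the input at this output position is [4 / 9 / 8]. Elementwise product with the kernel and sum: 4·1 + 9·3 + 8·2.

47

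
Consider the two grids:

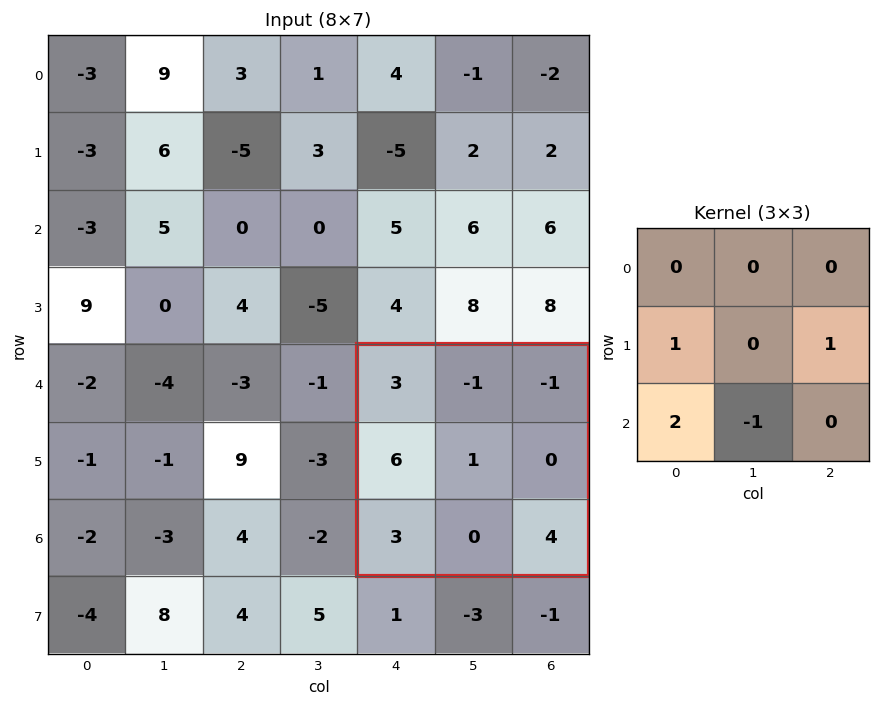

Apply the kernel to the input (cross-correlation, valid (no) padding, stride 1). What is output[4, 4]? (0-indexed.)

12

The receptive field on the input at this output position is [3 -1 -1 / 6 1 0 / 3 0 4]. Elementwise product with the kernel and sum: 6·1 + 0·1 + 3·2 + 0·-1.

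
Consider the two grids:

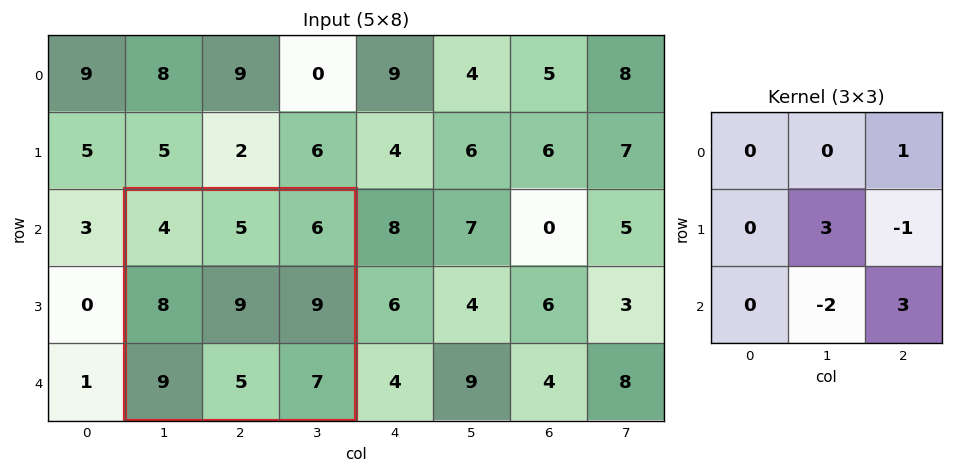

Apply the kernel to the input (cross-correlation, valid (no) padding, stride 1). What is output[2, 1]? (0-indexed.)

The receptive field on the input at this output position is [4 5 6 / 8 9 9 / 9 5 7]. Elementwise product with the kernel and sum: 6·1 + 9·3 + 9·-1 + 5·-2 + 7·3.

35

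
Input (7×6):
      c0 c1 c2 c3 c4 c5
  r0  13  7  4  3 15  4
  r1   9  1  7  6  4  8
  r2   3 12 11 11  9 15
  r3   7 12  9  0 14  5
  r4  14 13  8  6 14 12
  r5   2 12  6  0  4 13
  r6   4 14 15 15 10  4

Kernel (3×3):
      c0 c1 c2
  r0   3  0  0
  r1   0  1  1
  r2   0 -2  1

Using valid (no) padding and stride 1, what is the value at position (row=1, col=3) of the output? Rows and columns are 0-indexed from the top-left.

19

The receptive field on the input at this output position is [6 4 8 / 11 9 15 / 0 14 5]. Elementwise product with the kernel and sum: 6·3 + 9·1 + 15·1 + 14·-2 + 5·1.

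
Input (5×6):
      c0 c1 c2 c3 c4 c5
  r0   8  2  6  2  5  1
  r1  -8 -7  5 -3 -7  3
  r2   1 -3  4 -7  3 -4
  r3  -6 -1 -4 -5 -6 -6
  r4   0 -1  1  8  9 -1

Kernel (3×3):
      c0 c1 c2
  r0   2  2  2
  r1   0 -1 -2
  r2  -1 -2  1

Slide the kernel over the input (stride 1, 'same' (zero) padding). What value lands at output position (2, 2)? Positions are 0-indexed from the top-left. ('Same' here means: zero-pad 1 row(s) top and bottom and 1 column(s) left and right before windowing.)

The receptive field on the zero-padded input at this output position is [-7 5 -3 / -3 4 -7 / -1 -4 -5]. Elementwise product with the kernel and sum: -7·2 + 5·2 + -3·2 + 4·-1 + -7·-2 + -1·-1 + -4·-2 + -5·1.

4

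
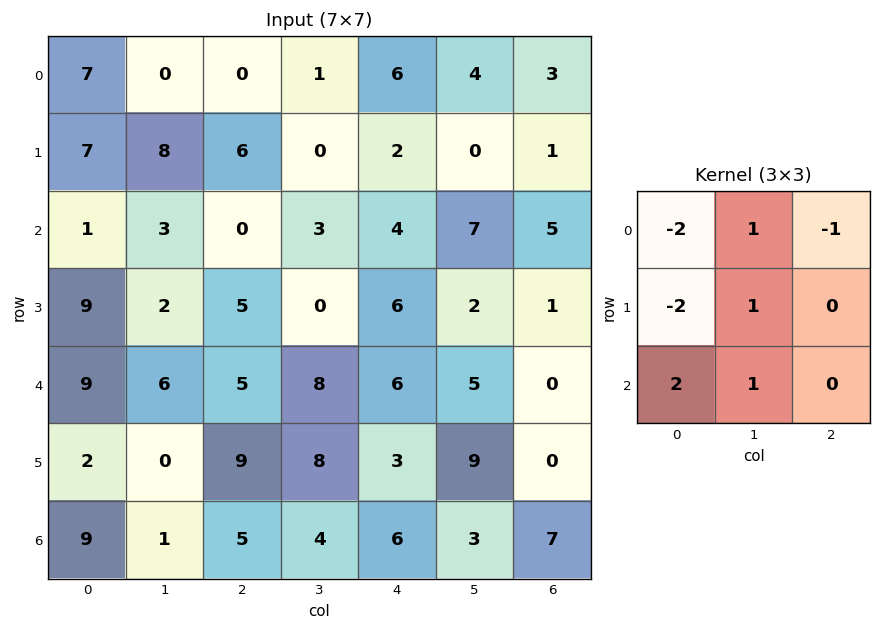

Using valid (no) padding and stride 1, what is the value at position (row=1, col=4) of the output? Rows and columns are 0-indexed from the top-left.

8

The receptive field on the input at this output position is [2 0 1 / 4 7 5 / 6 2 1]. Elementwise product with the kernel and sum: 2·-2 + 0·1 + 1·-1 + 4·-2 + 7·1 + 6·2 + 2·1.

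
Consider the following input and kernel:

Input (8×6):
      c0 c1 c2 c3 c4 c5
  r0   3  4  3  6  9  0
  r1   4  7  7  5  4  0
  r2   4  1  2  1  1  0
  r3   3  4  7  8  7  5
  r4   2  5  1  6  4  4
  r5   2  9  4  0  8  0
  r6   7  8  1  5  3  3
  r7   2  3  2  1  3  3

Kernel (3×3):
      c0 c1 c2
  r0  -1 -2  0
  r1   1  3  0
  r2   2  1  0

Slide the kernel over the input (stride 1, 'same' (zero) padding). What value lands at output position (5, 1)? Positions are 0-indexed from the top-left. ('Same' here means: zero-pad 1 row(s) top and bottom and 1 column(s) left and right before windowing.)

The receptive field on the zero-padded input at this output position is [2 5 1 / 2 9 4 / 7 8 1]. Elementwise product with the kernel and sum: 2·-1 + 5·-2 + 2·1 + 9·3 + 7·2 + 8·1.

39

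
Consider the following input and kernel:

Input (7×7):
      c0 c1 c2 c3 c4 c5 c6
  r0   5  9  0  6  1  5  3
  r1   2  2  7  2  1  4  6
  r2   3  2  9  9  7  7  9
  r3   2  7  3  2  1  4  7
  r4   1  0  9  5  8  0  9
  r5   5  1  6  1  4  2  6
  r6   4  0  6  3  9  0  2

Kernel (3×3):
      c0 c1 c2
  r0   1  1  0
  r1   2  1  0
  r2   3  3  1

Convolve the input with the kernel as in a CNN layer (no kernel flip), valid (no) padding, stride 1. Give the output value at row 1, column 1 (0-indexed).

The receptive field on the input at this output position is [2 7 2 / 2 9 9 / 7 3 2]. Elementwise product with the kernel and sum: 2·1 + 7·1 + 2·2 + 9·1 + 7·3 + 3·3 + 2·1.

54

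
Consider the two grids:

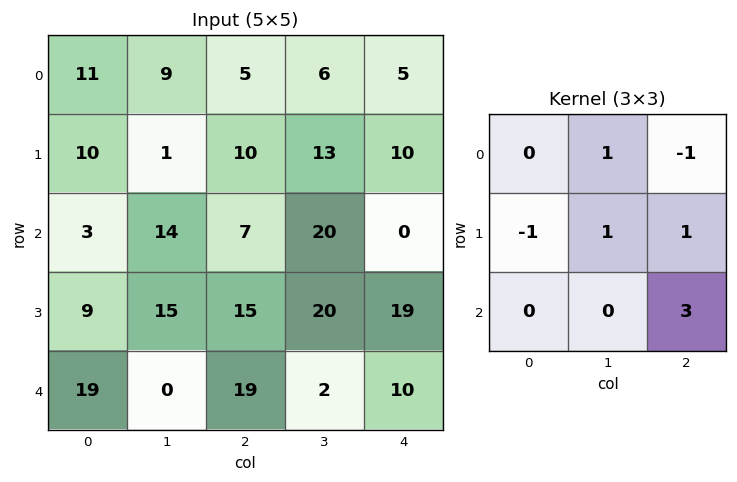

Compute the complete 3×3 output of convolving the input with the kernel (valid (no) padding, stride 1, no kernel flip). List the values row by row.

26 81 14
54 70 73
85 13 74

Output[0,0]: The receptive field on the input at this output position is [11 9 5 / 10 1 10 / 3 14 7]. Elementwise product with the kernel and sum: 9·1 + 5·-1 + 10·-1 + 1·1 + 10·1 + 7·3.
Output[0,1]: The receptive field on the input at this output position is [9 5 6 / 1 10 13 / 14 7 20]. Elementwise product with the kernel and sum: 5·1 + 6·-1 + 1·-1 + 10·1 + 13·1 + 20·3.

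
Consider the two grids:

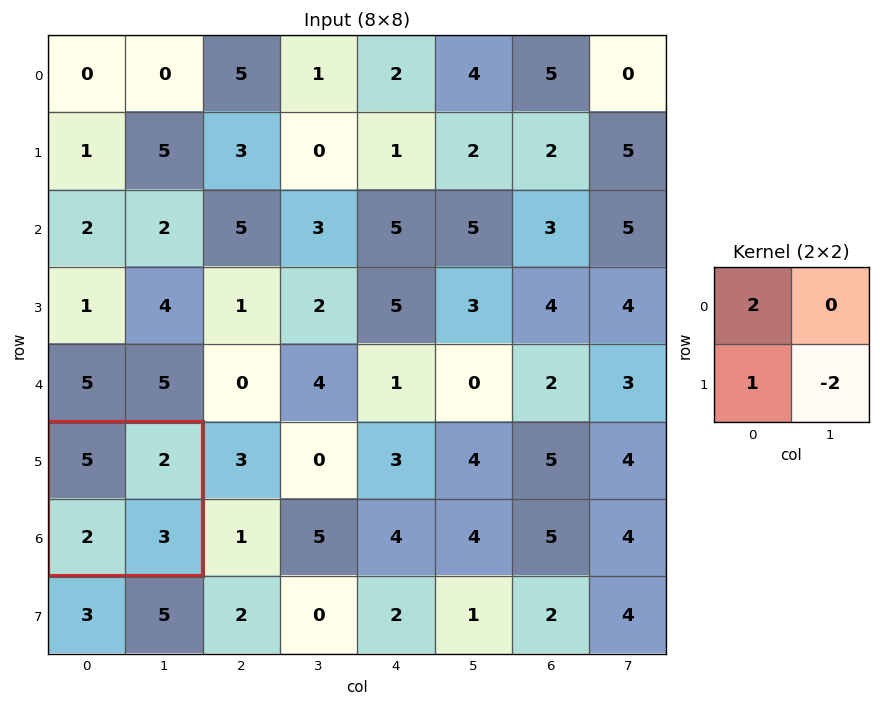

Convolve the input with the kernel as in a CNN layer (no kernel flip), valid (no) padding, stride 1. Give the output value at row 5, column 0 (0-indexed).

The receptive field on the input at this output position is [5 2 / 2 3]. Elementwise product with the kernel and sum: 5·2 + 2·1 + 3·-2.

6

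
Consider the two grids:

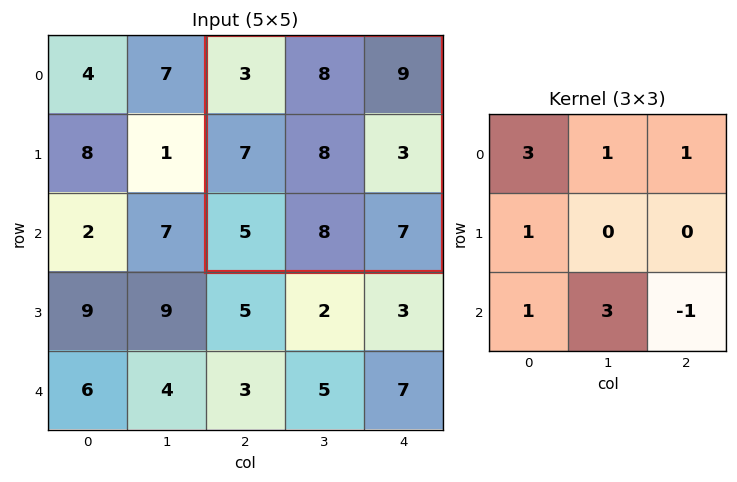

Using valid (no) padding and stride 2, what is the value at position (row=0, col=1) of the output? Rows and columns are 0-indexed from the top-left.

The receptive field on the input at this output position is [3 8 9 / 7 8 3 / 5 8 7]. Elementwise product with the kernel and sum: 3·3 + 8·1 + 9·1 + 7·1 + 5·1 + 8·3 + 7·-1.

55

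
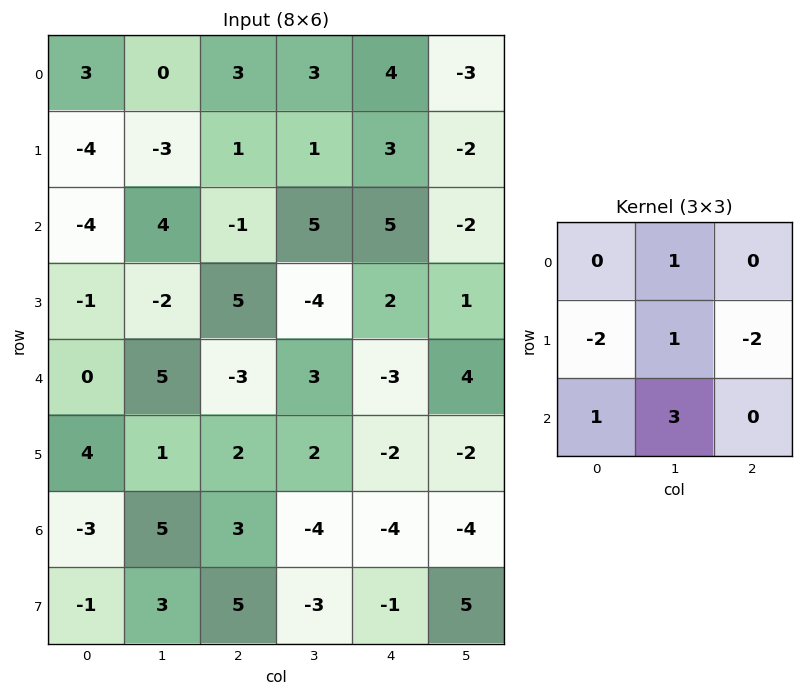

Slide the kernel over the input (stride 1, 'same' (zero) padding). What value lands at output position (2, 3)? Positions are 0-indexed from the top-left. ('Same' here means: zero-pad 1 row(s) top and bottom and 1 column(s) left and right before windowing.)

The receptive field on the zero-padded input at this output position is [1 1 3 / -1 5 5 / 5 -4 2]. Elementwise product with the kernel and sum: 1·1 + -1·-2 + 5·1 + 5·-2 + 5·1 + -4·3.

-9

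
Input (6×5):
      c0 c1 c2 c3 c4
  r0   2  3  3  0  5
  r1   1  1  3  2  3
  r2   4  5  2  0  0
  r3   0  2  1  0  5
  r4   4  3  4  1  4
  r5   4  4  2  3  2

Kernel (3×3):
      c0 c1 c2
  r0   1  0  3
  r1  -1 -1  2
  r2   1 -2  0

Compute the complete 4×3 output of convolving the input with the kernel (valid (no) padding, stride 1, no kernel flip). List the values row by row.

9 4 21
1 0 11
8 -3 13
0 -3 15

Output[0,0]: The receptive field on the input at this output position is [2 3 3 / 1 1 3 / 4 5 2]. Elementwise product with the kernel and sum: 2·1 + 3·3 + 1·-1 + 1·-1 + 3·2 + 4·1 + 5·-2.
Output[0,1]: The receptive field on the input at this output position is [3 3 0 / 1 3 2 / 5 2 0]. Elementwise product with the kernel and sum: 3·1 + 0·3 + 1·-1 + 3·-1 + 2·2 + 5·1 + 2·-2.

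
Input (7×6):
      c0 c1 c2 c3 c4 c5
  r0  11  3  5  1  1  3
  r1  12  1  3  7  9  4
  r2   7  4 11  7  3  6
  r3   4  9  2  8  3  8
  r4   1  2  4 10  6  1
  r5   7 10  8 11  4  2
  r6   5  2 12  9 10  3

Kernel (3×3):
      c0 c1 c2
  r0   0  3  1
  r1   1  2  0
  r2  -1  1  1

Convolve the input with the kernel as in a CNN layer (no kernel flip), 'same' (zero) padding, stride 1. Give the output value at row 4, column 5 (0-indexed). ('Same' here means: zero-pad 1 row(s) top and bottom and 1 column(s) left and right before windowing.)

30

The receptive field on the zero-padded input at this output position is [3 8 0 / 6 1 0 / 4 2 0]. Elementwise product with the kernel and sum: 8·3 + 0·1 + 6·1 + 1·2 + 4·-1 + 2·1 + 0·1.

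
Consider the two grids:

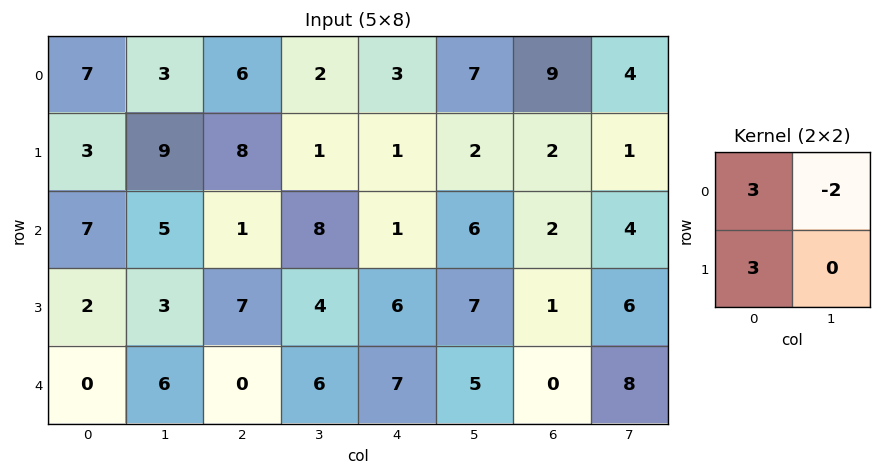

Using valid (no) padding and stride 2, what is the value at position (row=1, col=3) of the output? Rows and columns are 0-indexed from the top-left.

1

The receptive field on the input at this output position is [2 4 / 1 6]. Elementwise product with the kernel and sum: 2·3 + 4·-2 + 1·3.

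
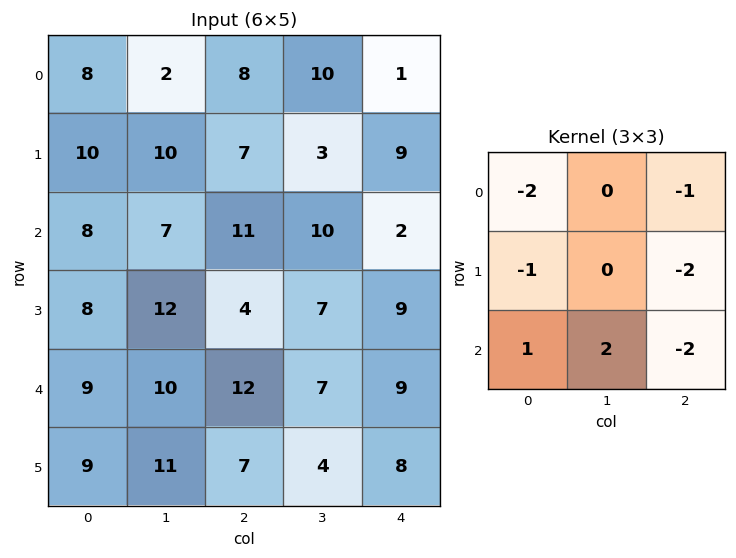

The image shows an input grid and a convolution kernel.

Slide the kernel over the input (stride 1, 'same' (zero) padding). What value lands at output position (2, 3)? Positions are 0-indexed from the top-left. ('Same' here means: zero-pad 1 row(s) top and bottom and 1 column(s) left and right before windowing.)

The receptive field on the zero-padded input at this output position is [7 3 9 / 11 10 2 / 4 7 9]. Elementwise product with the kernel and sum: 7·-2 + 9·-1 + 11·-1 + 2·-2 + 4·1 + 7·2 + 9·-2.

-38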